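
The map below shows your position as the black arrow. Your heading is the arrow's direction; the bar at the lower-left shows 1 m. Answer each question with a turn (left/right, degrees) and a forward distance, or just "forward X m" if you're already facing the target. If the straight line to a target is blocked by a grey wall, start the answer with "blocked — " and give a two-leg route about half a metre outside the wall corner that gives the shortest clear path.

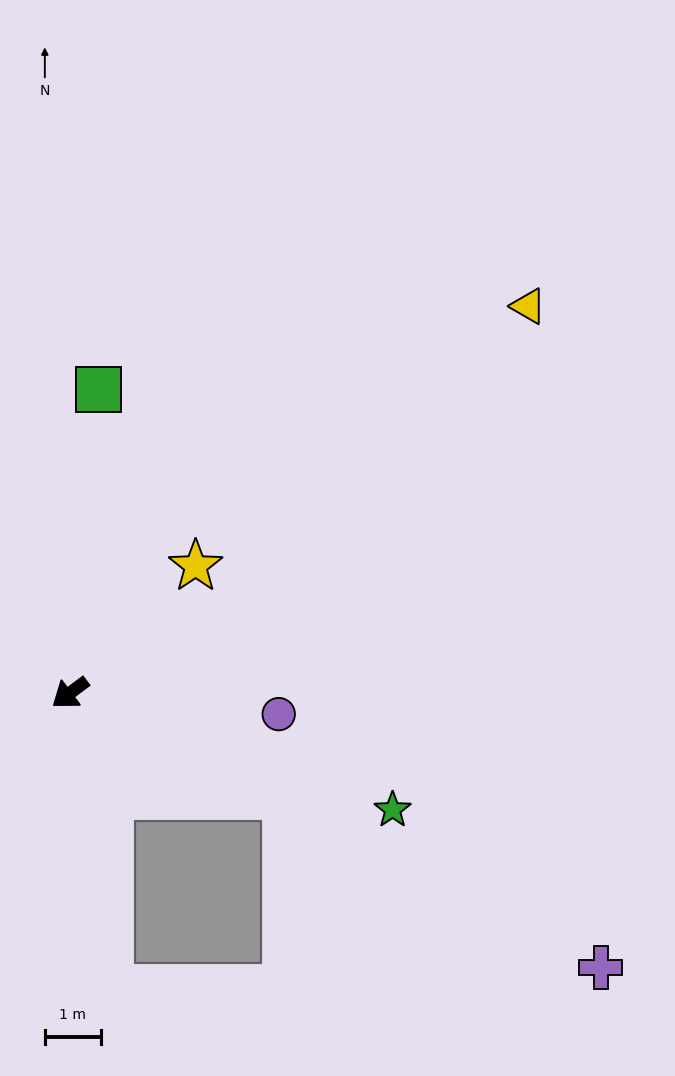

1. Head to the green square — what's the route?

turn right 132°, forward 5.4 m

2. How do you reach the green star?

turn left 123°, forward 6.1 m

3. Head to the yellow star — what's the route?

turn right 171°, forward 3.2 m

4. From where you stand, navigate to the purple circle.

turn left 137°, forward 3.7 m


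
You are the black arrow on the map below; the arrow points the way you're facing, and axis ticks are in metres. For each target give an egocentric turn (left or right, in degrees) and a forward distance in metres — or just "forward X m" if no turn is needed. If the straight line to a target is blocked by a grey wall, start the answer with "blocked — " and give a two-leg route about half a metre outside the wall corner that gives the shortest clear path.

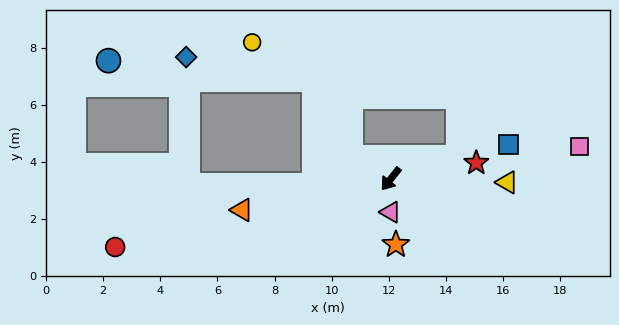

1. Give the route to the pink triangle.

turn left 38°, forward 1.2 m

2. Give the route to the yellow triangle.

turn left 127°, forward 4.1 m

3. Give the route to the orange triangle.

turn right 40°, forward 5.3 m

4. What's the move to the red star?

turn left 139°, forward 3.0 m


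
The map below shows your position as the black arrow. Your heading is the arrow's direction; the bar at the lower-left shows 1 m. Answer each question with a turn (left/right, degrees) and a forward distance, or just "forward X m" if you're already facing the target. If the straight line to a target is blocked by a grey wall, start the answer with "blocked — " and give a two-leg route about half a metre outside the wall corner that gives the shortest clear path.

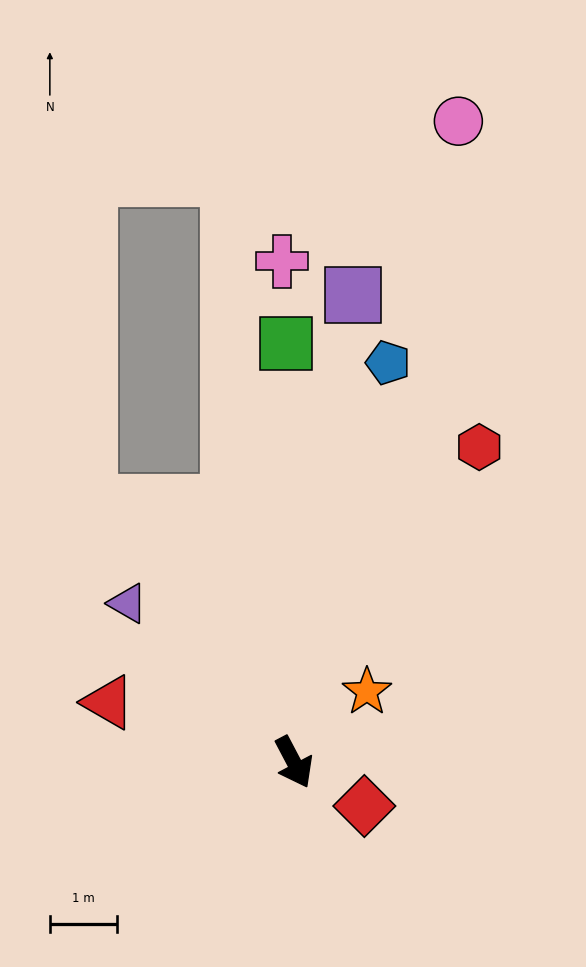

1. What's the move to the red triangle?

turn right 136°, forward 2.9 m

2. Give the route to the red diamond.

turn left 30°, forward 1.2 m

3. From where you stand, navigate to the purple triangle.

turn right 161°, forward 3.4 m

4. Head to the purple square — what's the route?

turn left 145°, forward 7.0 m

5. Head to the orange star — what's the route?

turn left 106°, forward 1.5 m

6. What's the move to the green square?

turn left 153°, forward 6.2 m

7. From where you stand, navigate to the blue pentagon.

turn left 139°, forward 6.1 m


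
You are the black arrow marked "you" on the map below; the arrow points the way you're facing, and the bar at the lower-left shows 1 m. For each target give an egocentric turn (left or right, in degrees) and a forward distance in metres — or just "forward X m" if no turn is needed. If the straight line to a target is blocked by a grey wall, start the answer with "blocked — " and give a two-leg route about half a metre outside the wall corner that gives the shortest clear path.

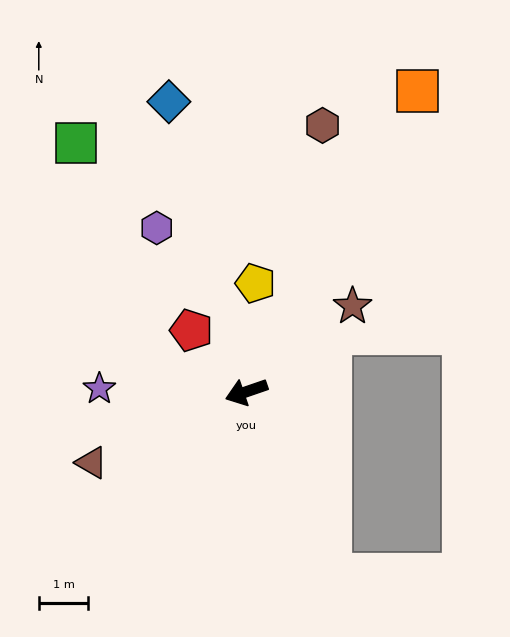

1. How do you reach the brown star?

turn right 160°, forward 2.8 m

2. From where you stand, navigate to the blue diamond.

turn right 94°, forward 6.1 m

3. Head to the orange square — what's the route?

turn right 139°, forward 7.0 m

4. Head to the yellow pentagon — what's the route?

turn right 114°, forward 2.2 m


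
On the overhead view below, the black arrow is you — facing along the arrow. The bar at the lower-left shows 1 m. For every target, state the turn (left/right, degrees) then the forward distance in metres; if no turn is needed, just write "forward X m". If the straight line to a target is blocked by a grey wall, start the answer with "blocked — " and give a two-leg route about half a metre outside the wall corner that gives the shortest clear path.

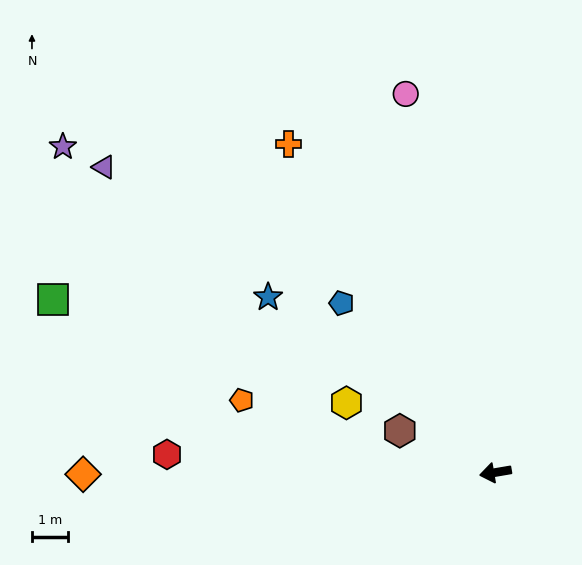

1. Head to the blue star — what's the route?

turn right 47°, forward 7.9 m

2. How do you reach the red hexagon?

turn right 13°, forward 9.0 m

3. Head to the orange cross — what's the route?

turn right 67°, forward 10.6 m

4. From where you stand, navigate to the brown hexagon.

turn right 33°, forward 2.9 m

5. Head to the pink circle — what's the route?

turn right 86°, forward 10.7 m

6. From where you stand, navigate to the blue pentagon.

turn right 57°, forward 6.3 m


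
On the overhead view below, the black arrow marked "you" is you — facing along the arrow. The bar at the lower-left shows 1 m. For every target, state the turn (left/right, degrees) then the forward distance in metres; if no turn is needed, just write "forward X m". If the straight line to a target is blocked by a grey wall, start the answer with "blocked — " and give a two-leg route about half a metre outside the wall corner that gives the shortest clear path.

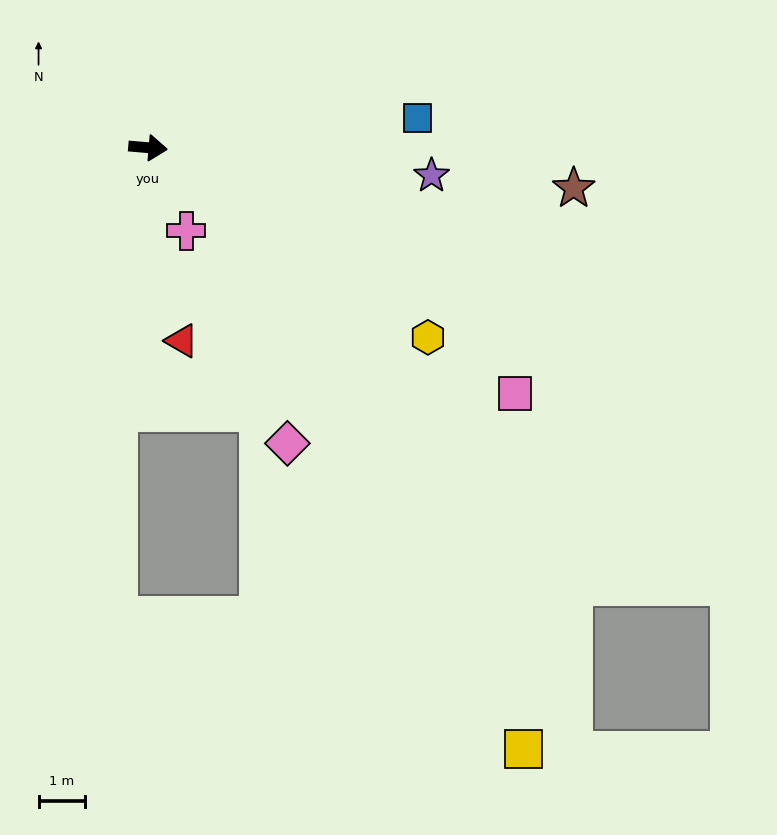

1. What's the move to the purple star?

forward 6.1 m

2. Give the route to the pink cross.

turn right 60°, forward 2.0 m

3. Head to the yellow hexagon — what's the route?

turn right 29°, forward 7.2 m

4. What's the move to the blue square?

turn left 11°, forward 5.8 m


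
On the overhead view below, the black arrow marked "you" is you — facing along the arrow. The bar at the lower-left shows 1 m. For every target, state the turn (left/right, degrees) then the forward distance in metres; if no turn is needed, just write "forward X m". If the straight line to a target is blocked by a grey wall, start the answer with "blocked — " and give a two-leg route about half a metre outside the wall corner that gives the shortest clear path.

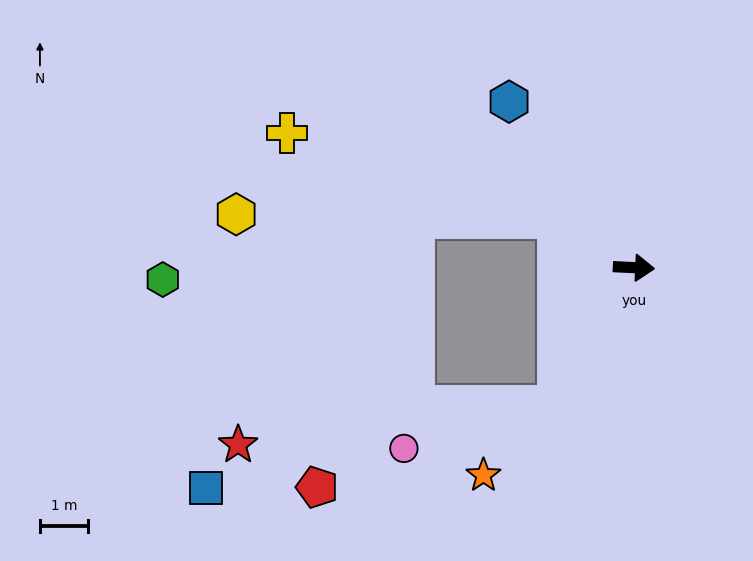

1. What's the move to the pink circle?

blocked — turn right 116°, forward 3.3 m, then turn right 46°, forward 3.3 m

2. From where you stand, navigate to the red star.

blocked — turn right 116°, forward 3.3 m, then turn right 54°, forward 6.7 m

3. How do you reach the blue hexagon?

turn left 130°, forward 4.3 m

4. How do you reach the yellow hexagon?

blocked — turn left 150°, forward 1.9 m, then turn left 32°, forward 6.7 m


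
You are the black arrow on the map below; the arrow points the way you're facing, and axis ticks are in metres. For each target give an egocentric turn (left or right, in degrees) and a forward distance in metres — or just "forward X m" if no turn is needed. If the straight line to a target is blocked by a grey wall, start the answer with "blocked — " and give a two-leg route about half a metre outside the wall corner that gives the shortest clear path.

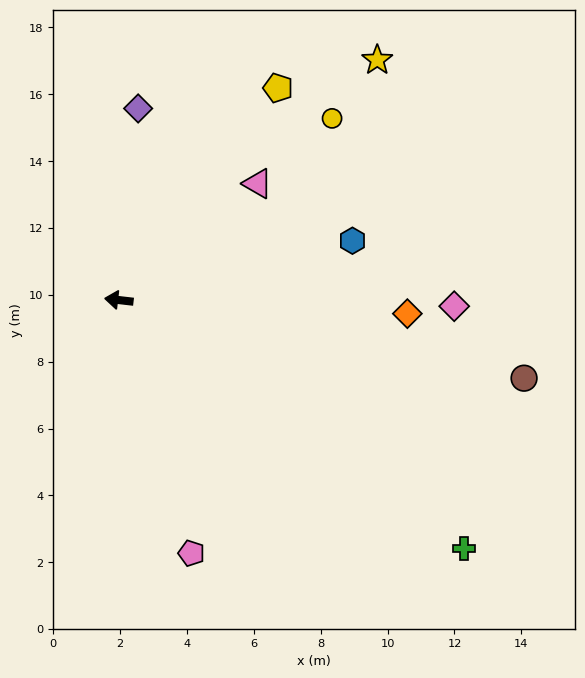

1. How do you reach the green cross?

turn left 151°, forward 12.7 m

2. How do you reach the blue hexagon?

turn right 159°, forward 7.2 m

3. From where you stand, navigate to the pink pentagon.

turn left 113°, forward 7.9 m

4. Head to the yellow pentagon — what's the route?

turn right 120°, forward 7.9 m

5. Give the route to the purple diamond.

turn right 89°, forward 5.8 m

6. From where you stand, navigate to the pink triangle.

turn right 133°, forward 5.4 m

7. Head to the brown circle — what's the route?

turn left 176°, forward 12.3 m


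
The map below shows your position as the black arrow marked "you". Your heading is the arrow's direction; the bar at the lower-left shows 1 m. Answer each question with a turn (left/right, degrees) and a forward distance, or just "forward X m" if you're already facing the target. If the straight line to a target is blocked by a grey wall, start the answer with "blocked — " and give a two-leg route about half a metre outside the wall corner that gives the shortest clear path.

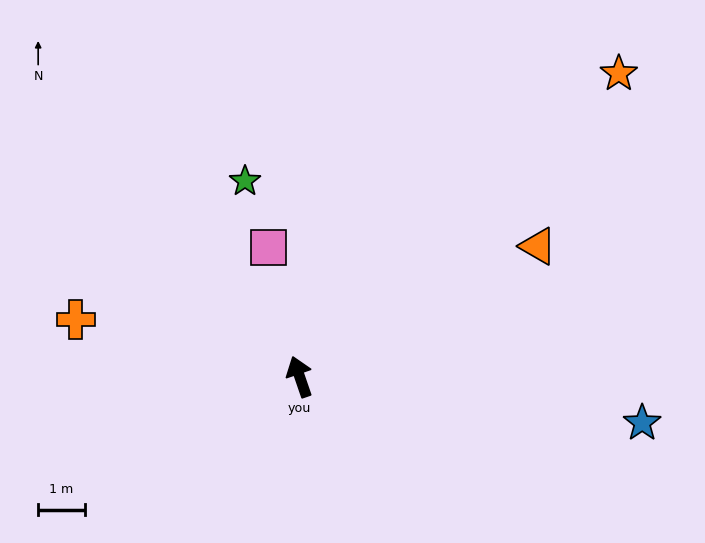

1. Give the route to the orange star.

turn right 65°, forward 9.4 m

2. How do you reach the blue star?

turn right 117°, forward 7.4 m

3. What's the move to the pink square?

turn right 5°, forward 2.8 m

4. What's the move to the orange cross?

turn left 57°, forward 4.9 m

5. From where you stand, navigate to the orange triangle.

turn right 80°, forward 5.8 m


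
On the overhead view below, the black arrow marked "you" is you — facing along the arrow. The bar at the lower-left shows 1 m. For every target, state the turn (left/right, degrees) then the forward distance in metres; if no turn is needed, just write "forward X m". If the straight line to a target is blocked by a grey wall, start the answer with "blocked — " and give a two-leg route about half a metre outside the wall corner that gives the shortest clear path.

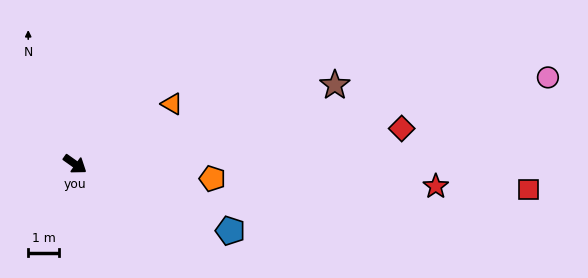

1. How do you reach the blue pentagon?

turn left 12°, forward 5.5 m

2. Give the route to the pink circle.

turn left 46°, forward 15.8 m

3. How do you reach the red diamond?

turn left 42°, forward 10.8 m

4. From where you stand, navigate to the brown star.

turn left 52°, forward 8.9 m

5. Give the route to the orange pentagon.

turn left 29°, forward 4.5 m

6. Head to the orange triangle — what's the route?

turn left 67°, forward 3.7 m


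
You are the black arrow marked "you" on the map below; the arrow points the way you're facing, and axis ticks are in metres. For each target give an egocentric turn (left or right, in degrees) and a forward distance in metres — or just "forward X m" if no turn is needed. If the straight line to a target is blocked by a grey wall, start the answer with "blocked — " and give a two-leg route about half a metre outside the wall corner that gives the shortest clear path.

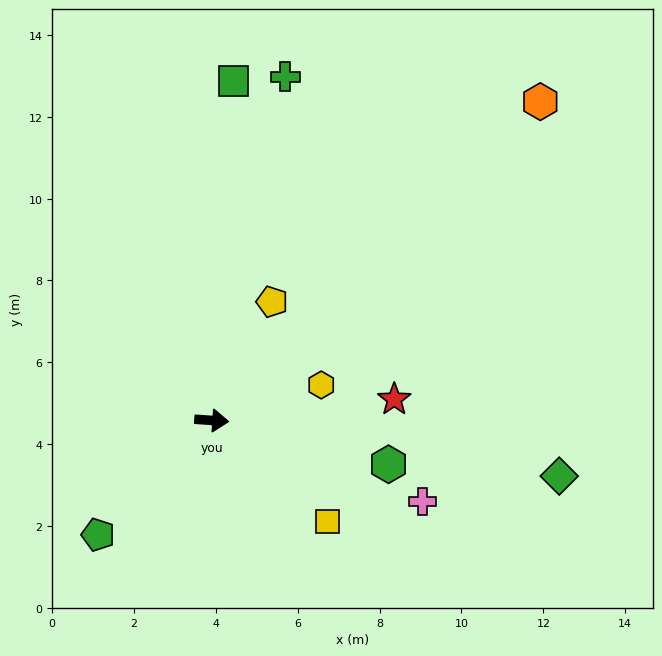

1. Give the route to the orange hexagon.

turn left 48°, forward 11.2 m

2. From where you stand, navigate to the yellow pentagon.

turn left 67°, forward 3.3 m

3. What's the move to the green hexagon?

turn right 10°, forward 4.5 m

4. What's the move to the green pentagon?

turn right 131°, forward 3.9 m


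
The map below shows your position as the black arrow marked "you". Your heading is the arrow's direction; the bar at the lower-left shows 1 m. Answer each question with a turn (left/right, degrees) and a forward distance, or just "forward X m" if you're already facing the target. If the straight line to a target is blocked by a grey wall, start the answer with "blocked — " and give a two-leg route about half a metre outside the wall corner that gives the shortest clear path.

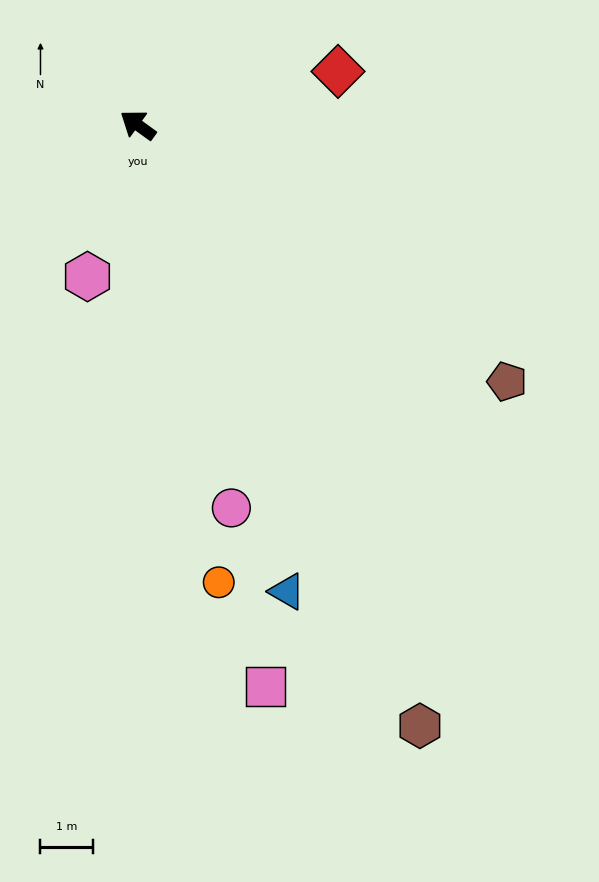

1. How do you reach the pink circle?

turn left 140°, forward 7.5 m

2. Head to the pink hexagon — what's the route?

turn left 108°, forward 3.0 m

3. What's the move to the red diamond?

turn right 129°, forward 3.9 m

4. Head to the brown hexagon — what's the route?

turn left 151°, forward 12.6 m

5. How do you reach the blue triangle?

turn left 144°, forward 9.3 m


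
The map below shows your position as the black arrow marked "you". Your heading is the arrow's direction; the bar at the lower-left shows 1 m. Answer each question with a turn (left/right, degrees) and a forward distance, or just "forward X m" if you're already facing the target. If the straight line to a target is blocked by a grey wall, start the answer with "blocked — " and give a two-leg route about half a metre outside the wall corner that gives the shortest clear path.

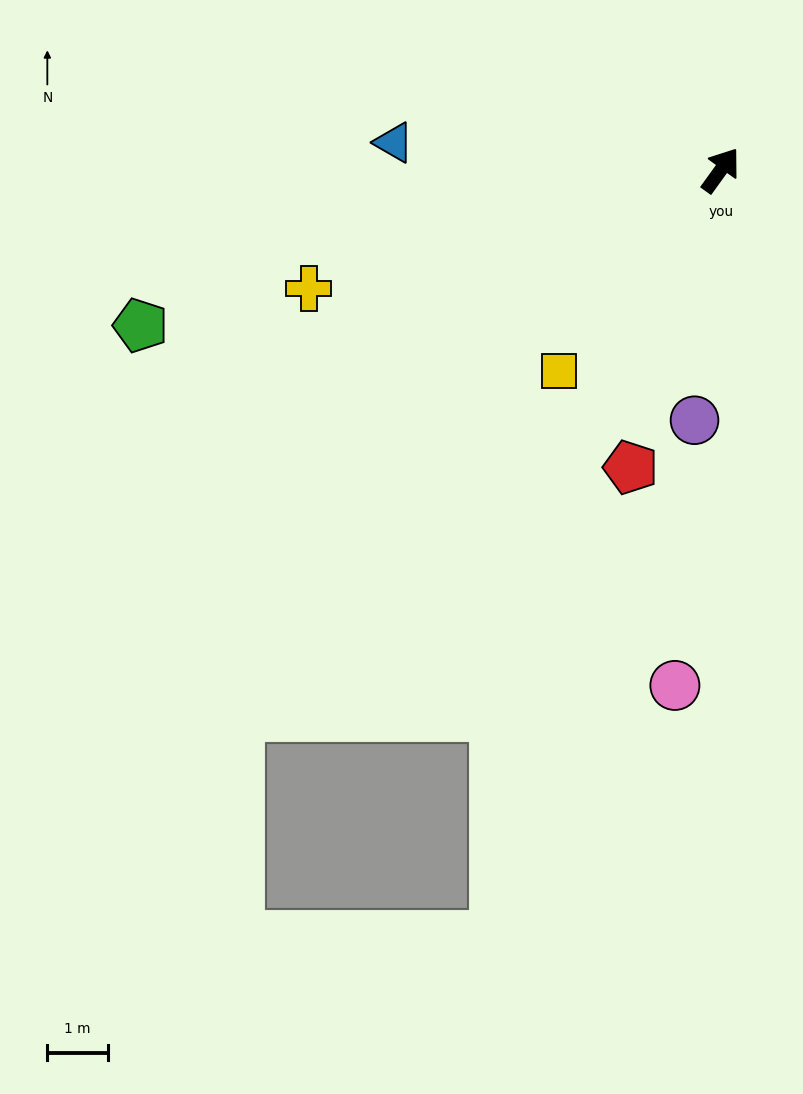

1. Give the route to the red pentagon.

turn right 161°, forward 5.1 m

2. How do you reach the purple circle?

turn right 150°, forward 4.2 m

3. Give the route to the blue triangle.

turn left 121°, forward 5.4 m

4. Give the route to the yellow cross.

turn left 142°, forward 7.1 m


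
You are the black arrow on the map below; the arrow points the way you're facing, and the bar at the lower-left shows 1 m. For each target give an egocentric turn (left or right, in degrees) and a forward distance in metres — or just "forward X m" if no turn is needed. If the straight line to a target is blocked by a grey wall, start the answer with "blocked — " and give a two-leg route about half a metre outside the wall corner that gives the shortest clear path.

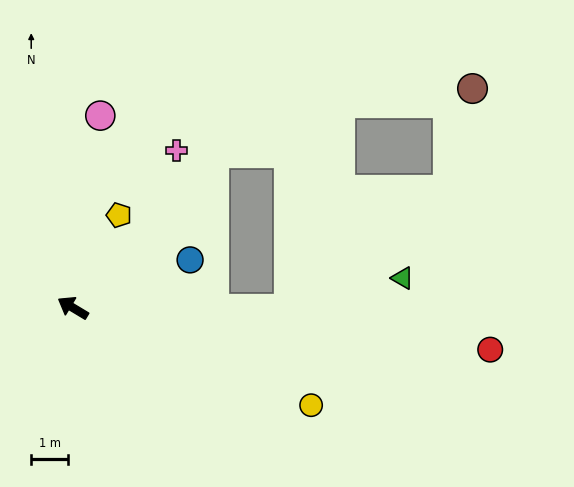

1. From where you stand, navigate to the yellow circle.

turn right 171°, forward 7.0 m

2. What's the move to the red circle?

turn right 155°, forward 11.5 m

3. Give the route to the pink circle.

turn right 67°, forward 5.3 m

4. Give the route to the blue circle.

turn right 127°, forward 3.5 m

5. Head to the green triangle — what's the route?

blocked — turn right 149°, forward 5.9 m, then turn left 16°, forward 3.2 m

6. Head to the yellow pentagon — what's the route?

turn right 85°, forward 2.8 m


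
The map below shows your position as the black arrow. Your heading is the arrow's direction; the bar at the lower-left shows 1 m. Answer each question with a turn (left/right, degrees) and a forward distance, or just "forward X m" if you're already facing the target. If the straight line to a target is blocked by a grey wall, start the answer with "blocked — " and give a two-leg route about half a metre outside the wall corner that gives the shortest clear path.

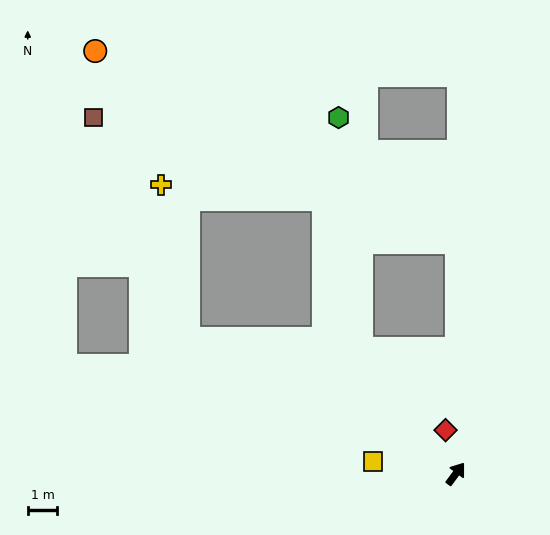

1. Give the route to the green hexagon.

blocked — turn left 74°, forward 5.3 m, then turn right 32°, forward 7.8 m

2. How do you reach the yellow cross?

blocked — turn left 100°, forward 10.1 m, then turn right 54°, forward 5.3 m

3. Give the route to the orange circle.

blocked — turn left 100°, forward 10.1 m, then turn right 46°, forward 10.2 m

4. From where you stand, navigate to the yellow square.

turn left 118°, forward 2.8 m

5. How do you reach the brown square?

blocked — turn left 100°, forward 10.1 m, then turn right 40°, forward 8.1 m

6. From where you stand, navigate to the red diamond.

turn left 50°, forward 1.5 m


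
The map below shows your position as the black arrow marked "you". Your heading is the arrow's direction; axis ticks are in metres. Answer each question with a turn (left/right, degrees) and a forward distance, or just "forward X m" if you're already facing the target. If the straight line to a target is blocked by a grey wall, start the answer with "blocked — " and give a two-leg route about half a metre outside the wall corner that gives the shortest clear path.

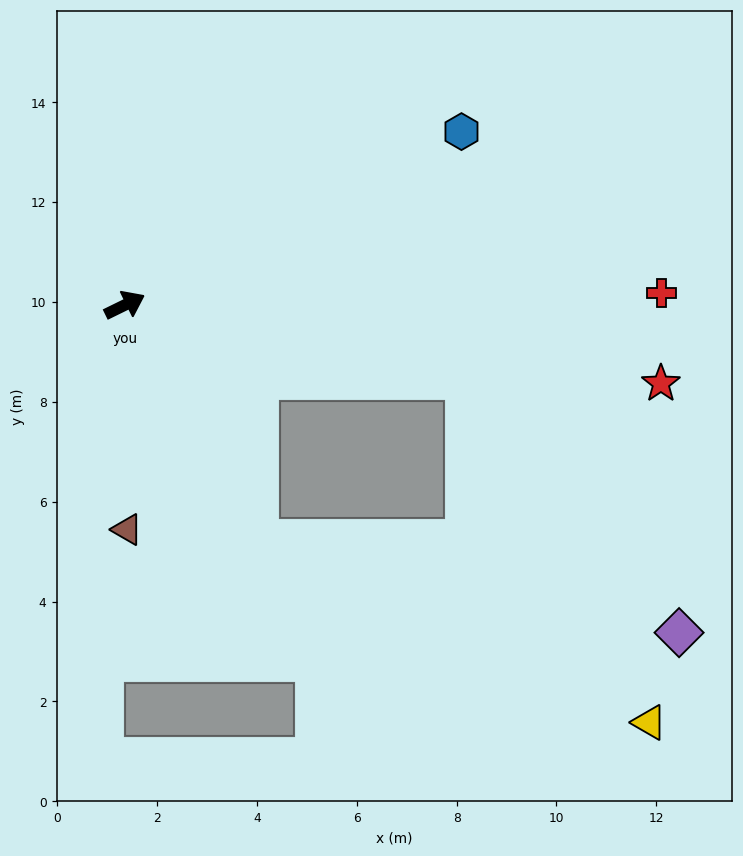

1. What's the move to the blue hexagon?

forward 7.6 m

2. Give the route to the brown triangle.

turn right 116°, forward 4.5 m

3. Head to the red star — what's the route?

turn right 34°, forward 10.9 m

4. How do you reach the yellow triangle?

blocked — turn right 87°, forward 5.4 m, then turn left 36°, forward 8.7 m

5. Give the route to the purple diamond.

blocked — turn right 38°, forward 7.0 m, then turn right 38°, forward 6.6 m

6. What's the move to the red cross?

turn right 25°, forward 10.8 m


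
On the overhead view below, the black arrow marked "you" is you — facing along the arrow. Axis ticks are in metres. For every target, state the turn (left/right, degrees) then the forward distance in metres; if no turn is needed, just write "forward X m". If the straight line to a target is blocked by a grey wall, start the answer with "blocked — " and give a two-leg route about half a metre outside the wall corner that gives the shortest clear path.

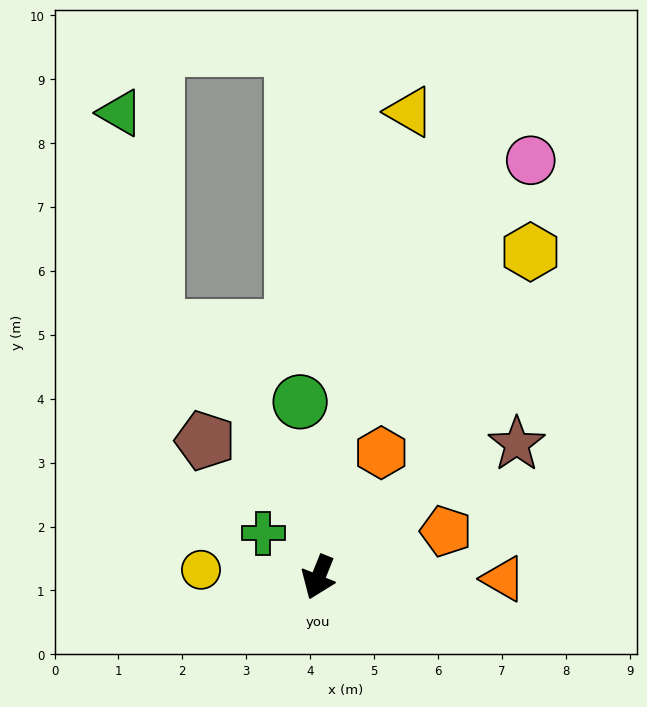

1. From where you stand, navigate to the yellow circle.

turn right 72°, forward 1.8 m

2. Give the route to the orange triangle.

turn left 111°, forward 2.9 m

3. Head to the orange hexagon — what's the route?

turn left 175°, forward 2.2 m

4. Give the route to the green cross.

turn right 107°, forward 1.1 m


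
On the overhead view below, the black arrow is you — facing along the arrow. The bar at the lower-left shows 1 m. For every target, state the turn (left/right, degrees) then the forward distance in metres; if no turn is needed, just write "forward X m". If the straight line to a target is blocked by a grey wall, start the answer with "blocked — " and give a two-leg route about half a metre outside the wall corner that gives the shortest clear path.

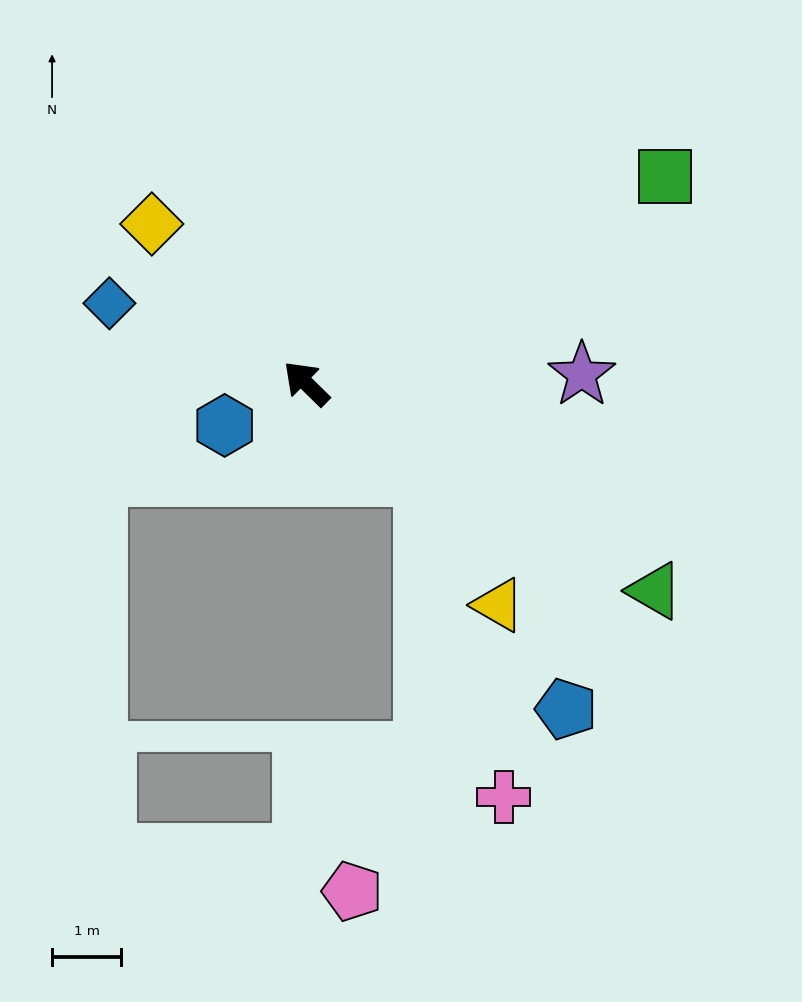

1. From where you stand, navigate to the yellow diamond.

forward 3.2 m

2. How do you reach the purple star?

turn right 134°, forward 4.0 m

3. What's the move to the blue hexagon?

turn left 72°, forward 1.3 m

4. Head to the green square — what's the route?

turn right 106°, forward 6.0 m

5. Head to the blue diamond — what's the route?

turn left 22°, forward 3.1 m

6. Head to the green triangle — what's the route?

turn right 166°, forward 5.9 m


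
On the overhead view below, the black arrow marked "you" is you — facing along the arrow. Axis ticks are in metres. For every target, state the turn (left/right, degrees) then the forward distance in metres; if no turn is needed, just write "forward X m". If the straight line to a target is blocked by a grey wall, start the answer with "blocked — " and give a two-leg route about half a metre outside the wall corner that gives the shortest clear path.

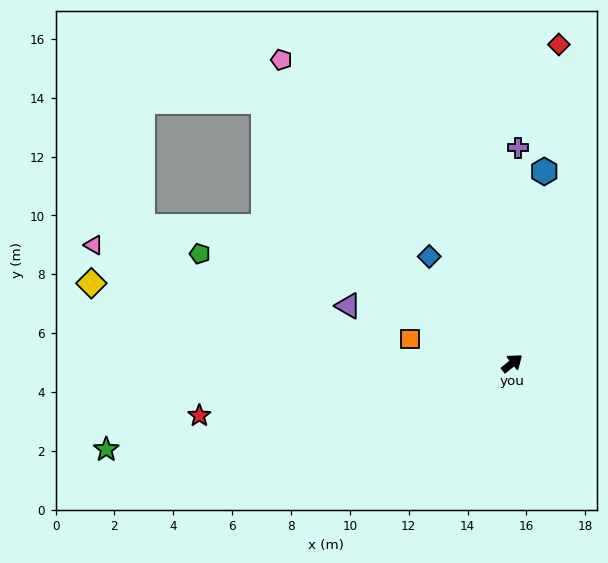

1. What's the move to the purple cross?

turn left 50°, forward 7.3 m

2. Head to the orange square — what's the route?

turn left 128°, forward 3.6 m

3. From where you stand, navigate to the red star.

turn left 151°, forward 10.8 m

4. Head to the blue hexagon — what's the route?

turn left 42°, forward 6.6 m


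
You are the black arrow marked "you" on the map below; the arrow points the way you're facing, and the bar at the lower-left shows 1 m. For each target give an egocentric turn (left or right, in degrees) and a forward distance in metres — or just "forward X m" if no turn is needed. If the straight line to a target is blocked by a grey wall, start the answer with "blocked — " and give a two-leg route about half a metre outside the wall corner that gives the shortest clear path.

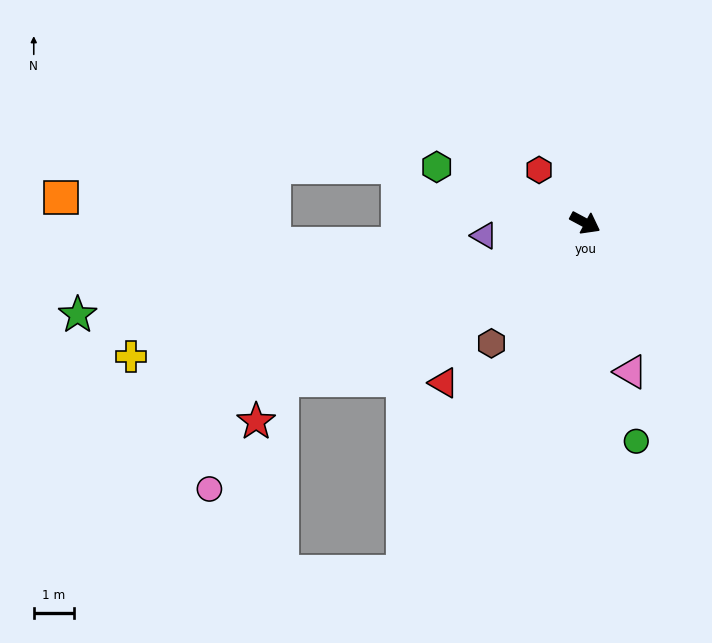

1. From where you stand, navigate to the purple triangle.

turn right 145°, forward 2.5 m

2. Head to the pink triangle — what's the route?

turn right 45°, forward 3.9 m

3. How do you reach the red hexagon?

turn left 159°, forward 1.7 m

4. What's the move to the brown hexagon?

turn right 100°, forward 3.8 m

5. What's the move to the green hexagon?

turn right 172°, forward 3.9 m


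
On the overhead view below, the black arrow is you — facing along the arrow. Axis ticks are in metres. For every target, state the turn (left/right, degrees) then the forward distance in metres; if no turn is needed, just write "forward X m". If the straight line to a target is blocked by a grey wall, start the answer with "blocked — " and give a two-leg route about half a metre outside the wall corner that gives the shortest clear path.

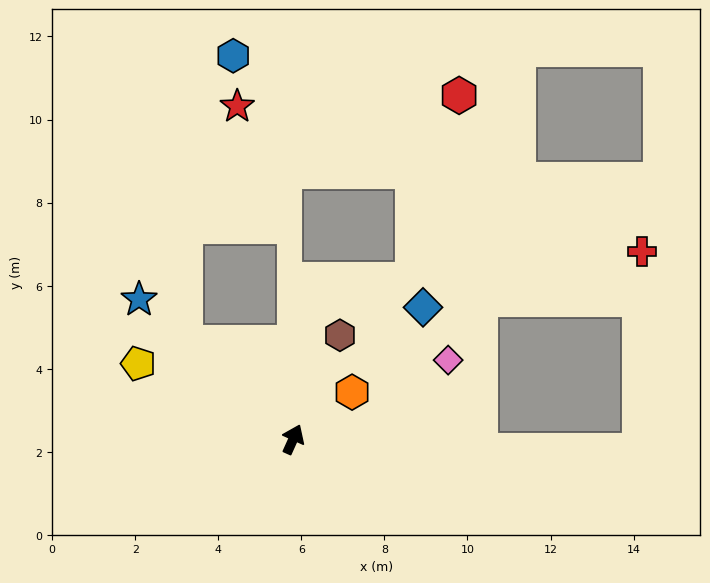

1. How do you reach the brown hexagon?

forward 2.7 m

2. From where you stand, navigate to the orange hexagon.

turn right 27°, forward 1.8 m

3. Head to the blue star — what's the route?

turn left 72°, forward 5.0 m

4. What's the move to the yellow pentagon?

turn left 88°, forward 4.1 m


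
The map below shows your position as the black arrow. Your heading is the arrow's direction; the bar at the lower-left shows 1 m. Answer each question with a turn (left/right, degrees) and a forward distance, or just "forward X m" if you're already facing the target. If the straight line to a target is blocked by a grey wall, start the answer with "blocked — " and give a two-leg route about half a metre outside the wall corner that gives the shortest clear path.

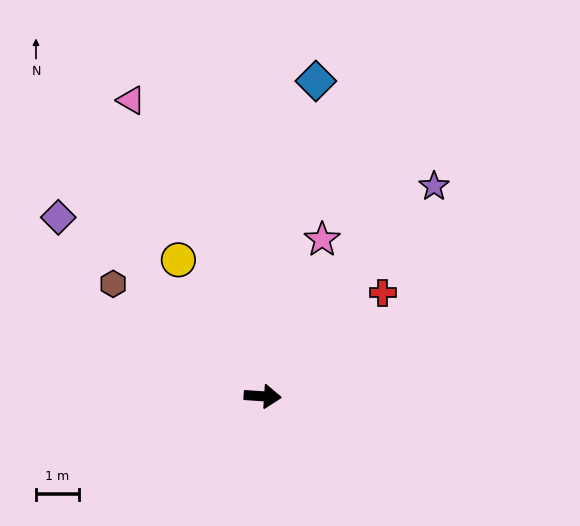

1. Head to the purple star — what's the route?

turn left 55°, forward 6.3 m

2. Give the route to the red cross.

turn left 44°, forward 3.7 m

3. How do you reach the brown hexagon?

turn left 147°, forward 4.3 m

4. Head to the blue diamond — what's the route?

turn left 84°, forward 7.4 m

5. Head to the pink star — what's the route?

turn left 73°, forward 3.9 m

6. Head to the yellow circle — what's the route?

turn left 125°, forward 3.7 m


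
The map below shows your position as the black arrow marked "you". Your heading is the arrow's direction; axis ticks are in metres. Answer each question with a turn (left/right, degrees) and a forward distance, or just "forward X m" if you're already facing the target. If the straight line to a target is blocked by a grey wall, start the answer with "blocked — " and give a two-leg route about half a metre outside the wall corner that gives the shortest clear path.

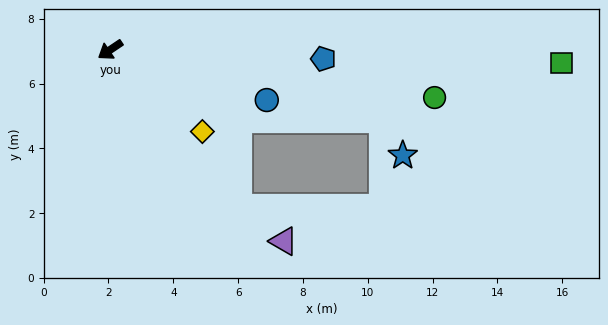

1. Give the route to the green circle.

turn left 138°, forward 10.1 m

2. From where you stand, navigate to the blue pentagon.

turn left 144°, forward 6.6 m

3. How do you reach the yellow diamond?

turn left 105°, forward 3.8 m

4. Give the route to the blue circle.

turn left 128°, forward 5.1 m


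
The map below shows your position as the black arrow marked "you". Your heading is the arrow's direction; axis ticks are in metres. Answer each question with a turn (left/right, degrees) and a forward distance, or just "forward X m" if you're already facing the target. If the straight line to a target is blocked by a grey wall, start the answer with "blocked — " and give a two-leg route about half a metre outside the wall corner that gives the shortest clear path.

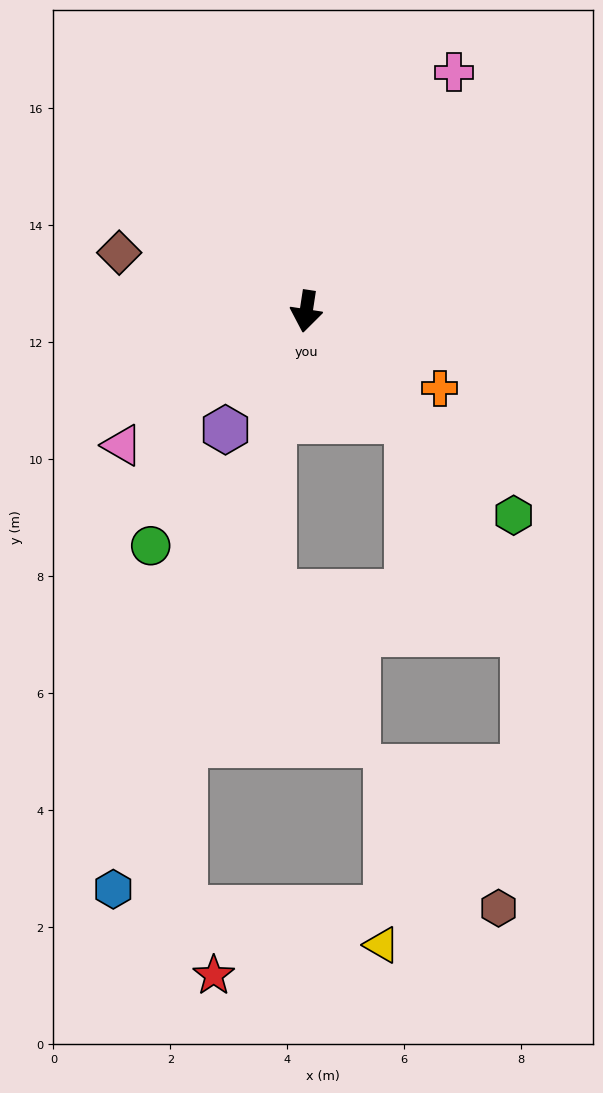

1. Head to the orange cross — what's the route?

turn left 69°, forward 2.6 m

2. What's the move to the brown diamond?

turn right 99°, forward 3.4 m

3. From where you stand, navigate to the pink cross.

turn left 157°, forward 4.8 m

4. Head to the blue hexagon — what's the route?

turn right 10°, forward 10.4 m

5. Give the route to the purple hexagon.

turn right 26°, forward 2.4 m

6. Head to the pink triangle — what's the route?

turn right 45°, forward 3.9 m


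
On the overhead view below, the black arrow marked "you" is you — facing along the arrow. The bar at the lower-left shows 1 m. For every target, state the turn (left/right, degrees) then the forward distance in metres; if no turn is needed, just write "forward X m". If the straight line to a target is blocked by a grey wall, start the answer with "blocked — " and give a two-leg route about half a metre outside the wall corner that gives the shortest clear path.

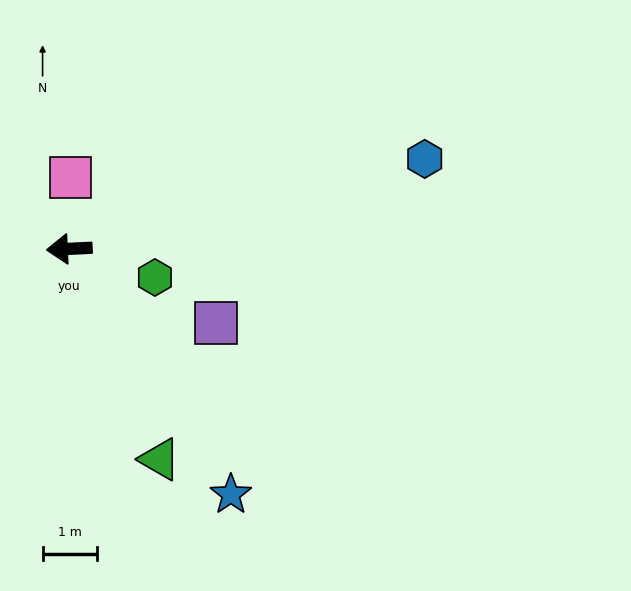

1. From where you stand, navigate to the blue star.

turn left 121°, forward 5.4 m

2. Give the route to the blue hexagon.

turn right 169°, forward 6.7 m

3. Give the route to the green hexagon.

turn left 159°, forward 1.7 m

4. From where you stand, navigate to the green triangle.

turn left 111°, forward 4.2 m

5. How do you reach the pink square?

turn right 94°, forward 1.3 m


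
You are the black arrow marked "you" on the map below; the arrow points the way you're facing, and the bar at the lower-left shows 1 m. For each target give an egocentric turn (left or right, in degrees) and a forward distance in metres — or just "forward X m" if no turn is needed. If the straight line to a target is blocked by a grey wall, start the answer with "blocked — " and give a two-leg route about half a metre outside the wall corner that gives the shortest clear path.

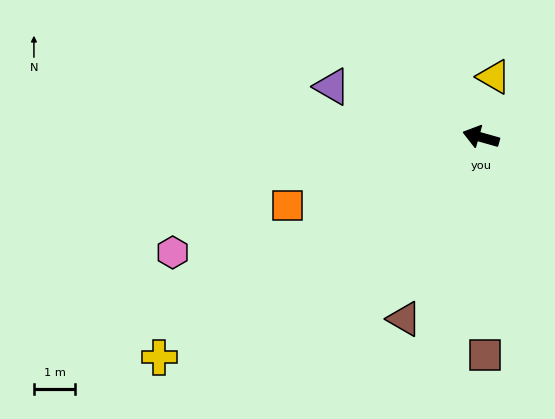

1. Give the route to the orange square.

turn left 35°, forward 5.0 m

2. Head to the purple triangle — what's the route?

turn right 3°, forward 3.8 m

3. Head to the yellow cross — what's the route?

turn left 50°, forward 9.4 m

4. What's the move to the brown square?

turn left 107°, forward 5.3 m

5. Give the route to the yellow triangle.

turn right 86°, forward 1.5 m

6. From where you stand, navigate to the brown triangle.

turn left 83°, forward 4.8 m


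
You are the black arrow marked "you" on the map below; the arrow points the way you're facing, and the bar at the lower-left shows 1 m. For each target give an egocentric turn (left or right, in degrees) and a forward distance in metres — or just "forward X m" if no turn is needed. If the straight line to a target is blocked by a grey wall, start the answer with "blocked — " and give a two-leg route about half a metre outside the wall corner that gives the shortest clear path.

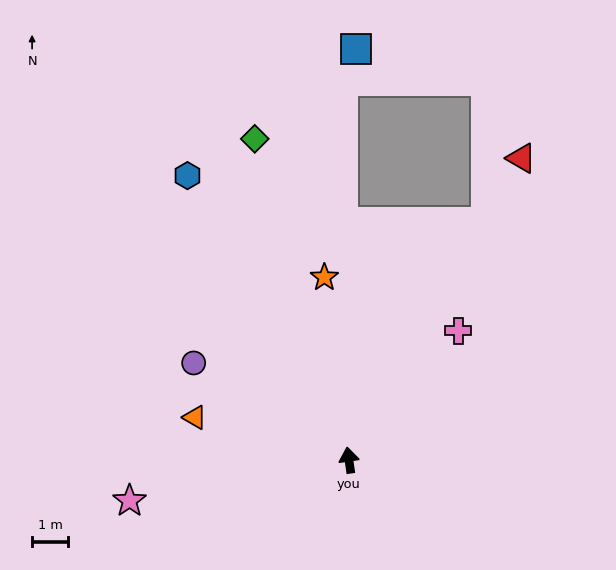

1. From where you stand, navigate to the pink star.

turn left 92°, forward 6.1 m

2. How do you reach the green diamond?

turn left 8°, forward 9.2 m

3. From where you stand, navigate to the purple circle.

turn left 50°, forward 5.0 m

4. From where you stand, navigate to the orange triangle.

turn left 66°, forward 4.4 m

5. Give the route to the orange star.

forward 5.1 m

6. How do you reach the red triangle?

turn right 38°, forward 9.6 m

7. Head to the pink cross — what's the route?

turn right 48°, forward 4.7 m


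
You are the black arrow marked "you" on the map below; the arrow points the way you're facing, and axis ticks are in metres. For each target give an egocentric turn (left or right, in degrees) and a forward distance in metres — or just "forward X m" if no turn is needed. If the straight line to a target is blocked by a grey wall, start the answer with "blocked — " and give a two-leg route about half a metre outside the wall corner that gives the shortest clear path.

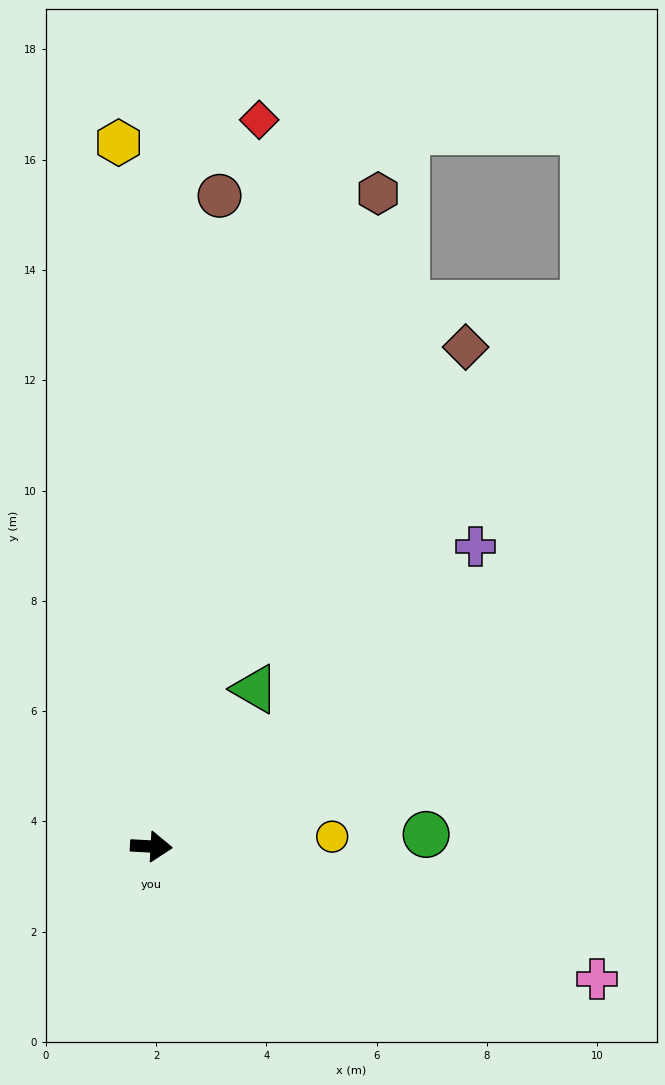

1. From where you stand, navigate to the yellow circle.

turn left 6°, forward 3.3 m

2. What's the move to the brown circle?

turn left 87°, forward 11.9 m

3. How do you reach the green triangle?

turn left 60°, forward 3.4 m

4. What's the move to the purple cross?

turn left 46°, forward 8.0 m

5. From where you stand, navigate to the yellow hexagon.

turn left 96°, forward 12.8 m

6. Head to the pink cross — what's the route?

turn right 13°, forward 8.4 m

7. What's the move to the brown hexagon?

turn left 74°, forward 12.5 m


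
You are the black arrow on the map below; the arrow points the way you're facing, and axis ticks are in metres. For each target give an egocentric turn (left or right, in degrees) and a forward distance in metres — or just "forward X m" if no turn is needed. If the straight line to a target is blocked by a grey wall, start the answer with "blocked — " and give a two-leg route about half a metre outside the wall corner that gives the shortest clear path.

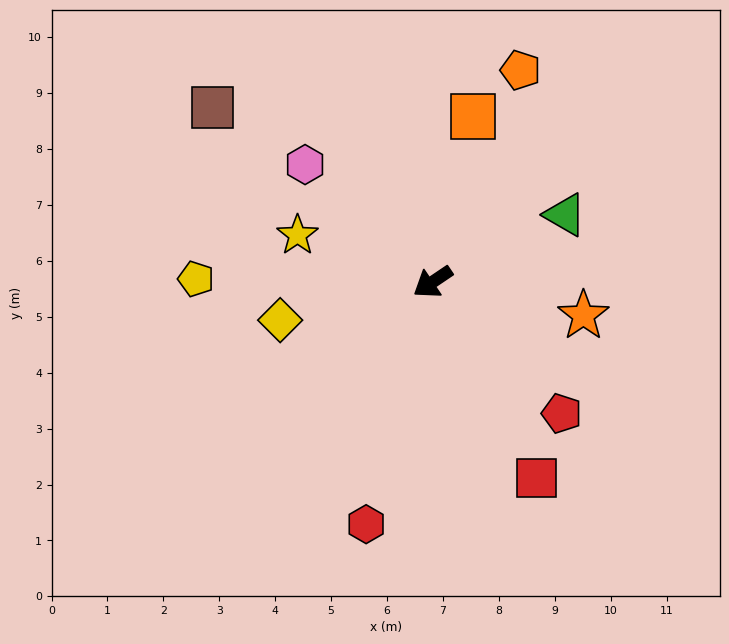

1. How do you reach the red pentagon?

turn left 100°, forward 3.3 m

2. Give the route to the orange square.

turn right 138°, forward 3.0 m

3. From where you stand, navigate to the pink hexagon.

turn right 77°, forward 3.1 m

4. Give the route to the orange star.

turn left 133°, forward 2.8 m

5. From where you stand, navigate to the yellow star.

turn right 53°, forward 2.6 m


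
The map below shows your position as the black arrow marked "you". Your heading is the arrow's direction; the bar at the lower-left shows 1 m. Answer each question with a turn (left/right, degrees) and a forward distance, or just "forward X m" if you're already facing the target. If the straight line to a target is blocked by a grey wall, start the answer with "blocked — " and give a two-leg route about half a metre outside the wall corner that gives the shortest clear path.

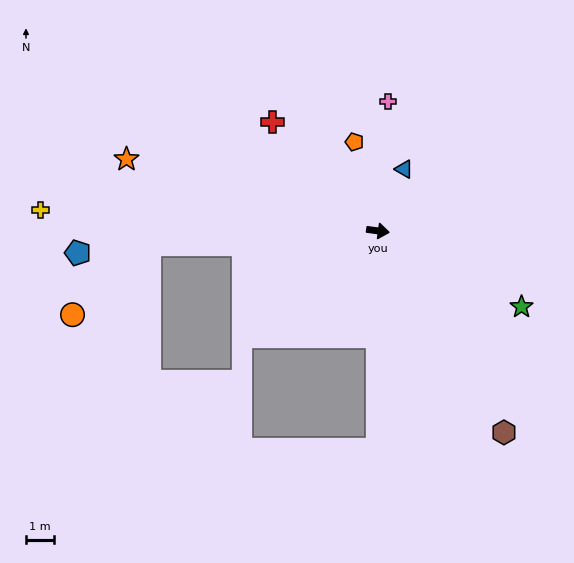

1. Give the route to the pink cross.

turn left 93°, forward 4.6 m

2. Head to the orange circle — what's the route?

blocked — turn right 169°, forward 8.1 m, then turn left 39°, forward 3.7 m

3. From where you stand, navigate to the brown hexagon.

turn right 50°, forward 8.4 m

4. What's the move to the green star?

turn right 20°, forward 5.8 m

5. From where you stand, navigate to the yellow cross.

turn right 176°, forward 12.0 m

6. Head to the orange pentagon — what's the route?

turn left 112°, forward 3.3 m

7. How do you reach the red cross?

turn left 142°, forward 5.4 m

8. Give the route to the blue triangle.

turn left 75°, forward 2.4 m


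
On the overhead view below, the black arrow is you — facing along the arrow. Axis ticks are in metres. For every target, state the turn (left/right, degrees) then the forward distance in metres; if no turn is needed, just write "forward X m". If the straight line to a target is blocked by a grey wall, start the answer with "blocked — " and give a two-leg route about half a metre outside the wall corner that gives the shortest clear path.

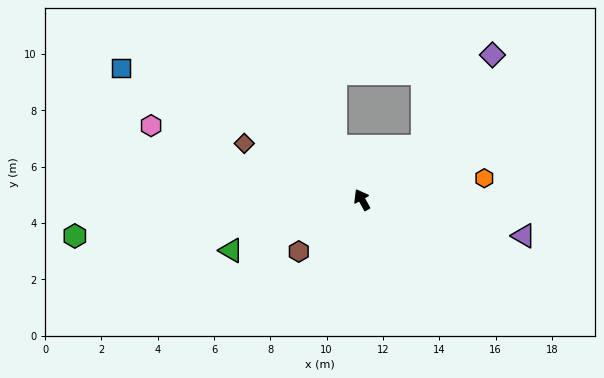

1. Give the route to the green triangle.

turn left 82°, forward 5.0 m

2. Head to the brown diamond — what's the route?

turn left 35°, forward 4.6 m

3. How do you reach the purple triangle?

turn right 132°, forward 5.9 m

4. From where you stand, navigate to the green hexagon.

turn left 68°, forward 10.3 m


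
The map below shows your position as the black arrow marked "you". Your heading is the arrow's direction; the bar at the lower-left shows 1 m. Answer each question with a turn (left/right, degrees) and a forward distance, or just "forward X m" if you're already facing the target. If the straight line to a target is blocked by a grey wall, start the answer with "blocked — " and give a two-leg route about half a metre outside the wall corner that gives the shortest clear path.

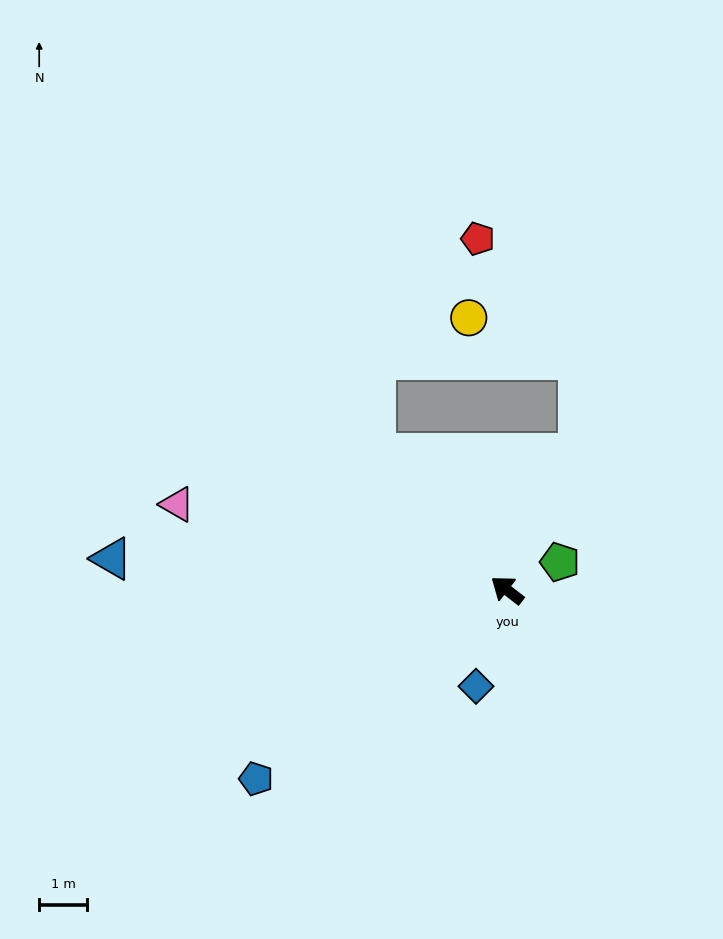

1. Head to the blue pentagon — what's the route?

turn left 75°, forward 6.5 m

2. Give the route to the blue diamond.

turn left 110°, forward 2.1 m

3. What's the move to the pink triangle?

turn left 23°, forward 7.1 m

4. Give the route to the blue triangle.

turn left 33°, forward 8.2 m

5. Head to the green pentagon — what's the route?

turn right 114°, forward 1.2 m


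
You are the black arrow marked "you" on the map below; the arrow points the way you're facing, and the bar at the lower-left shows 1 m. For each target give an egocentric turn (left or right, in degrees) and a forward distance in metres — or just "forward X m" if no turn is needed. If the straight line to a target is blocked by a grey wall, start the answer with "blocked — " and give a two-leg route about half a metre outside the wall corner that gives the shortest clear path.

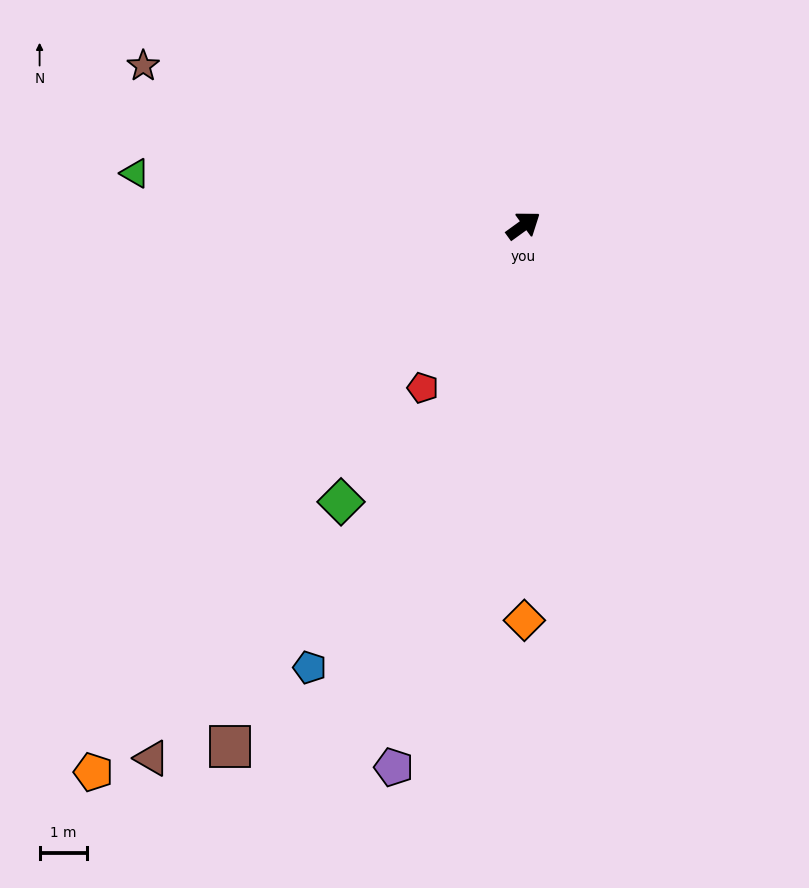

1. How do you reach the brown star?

turn left 121°, forward 8.6 m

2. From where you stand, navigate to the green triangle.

turn left 136°, forward 8.2 m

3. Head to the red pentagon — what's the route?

turn right 158°, forward 4.0 m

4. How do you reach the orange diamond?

turn right 126°, forward 8.3 m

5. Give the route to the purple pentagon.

turn right 139°, forward 11.6 m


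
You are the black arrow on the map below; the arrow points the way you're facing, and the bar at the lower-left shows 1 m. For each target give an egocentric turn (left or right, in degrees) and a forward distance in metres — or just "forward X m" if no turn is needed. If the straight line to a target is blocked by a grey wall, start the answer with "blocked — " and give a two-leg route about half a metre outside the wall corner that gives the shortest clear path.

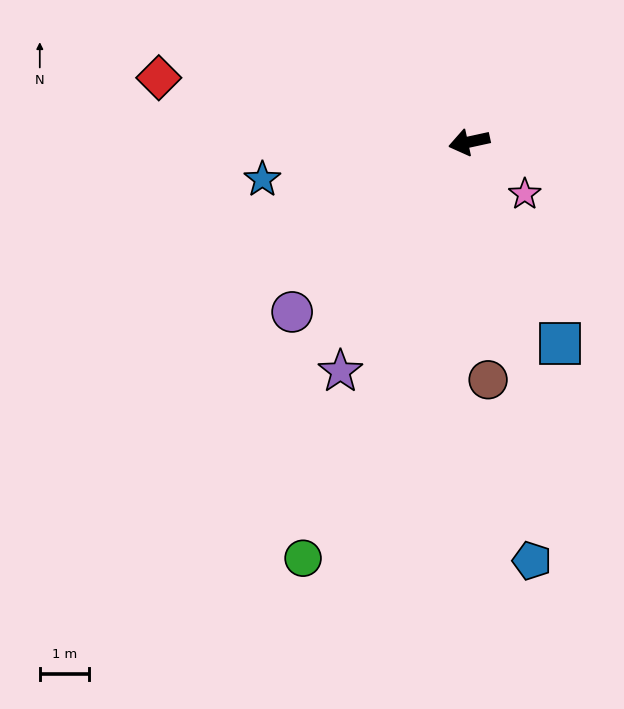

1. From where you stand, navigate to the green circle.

turn left 56°, forward 9.2 m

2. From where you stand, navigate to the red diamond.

turn right 24°, forward 6.5 m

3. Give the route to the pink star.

turn left 125°, forward 1.6 m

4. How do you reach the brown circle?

turn left 82°, forward 4.9 m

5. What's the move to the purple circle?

turn left 32°, forward 5.0 m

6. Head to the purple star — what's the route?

turn left 48°, forward 5.4 m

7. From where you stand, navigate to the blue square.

turn left 102°, forward 4.5 m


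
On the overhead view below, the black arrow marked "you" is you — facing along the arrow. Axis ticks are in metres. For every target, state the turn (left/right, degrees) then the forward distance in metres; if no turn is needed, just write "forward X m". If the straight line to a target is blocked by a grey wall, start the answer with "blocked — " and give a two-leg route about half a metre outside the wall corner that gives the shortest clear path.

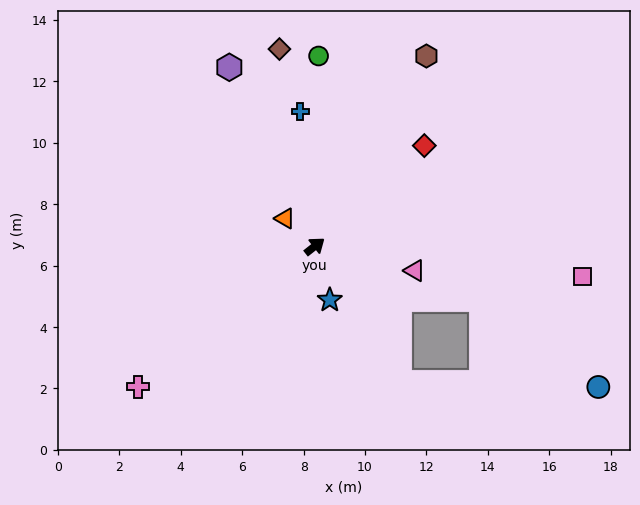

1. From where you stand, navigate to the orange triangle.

turn left 99°, forward 1.3 m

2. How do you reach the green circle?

turn left 51°, forward 6.2 m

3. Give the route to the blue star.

turn right 113°, forward 1.8 m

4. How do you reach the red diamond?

turn left 4°, forward 4.8 m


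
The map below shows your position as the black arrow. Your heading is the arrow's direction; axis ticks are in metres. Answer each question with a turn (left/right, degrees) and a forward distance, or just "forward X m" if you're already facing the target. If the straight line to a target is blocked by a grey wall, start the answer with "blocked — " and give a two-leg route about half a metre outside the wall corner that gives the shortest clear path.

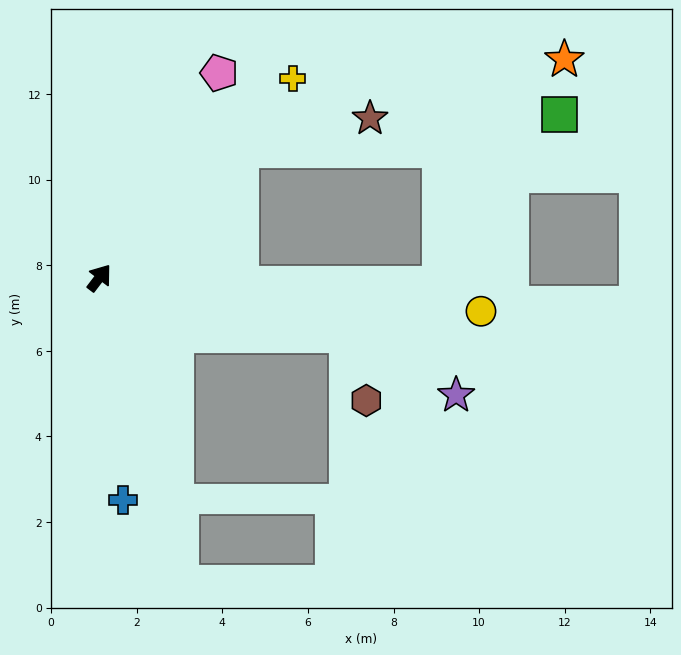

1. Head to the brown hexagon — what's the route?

blocked — turn right 66°, forward 5.9 m, then turn right 60°, forward 1.6 m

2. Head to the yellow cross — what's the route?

turn right 7°, forward 6.5 m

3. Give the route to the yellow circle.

turn right 58°, forward 8.9 m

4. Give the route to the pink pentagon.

turn left 7°, forward 5.5 m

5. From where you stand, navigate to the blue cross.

turn right 137°, forward 5.2 m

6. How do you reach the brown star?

blocked — turn right 11°, forward 4.4 m, then turn right 28°, forward 3.1 m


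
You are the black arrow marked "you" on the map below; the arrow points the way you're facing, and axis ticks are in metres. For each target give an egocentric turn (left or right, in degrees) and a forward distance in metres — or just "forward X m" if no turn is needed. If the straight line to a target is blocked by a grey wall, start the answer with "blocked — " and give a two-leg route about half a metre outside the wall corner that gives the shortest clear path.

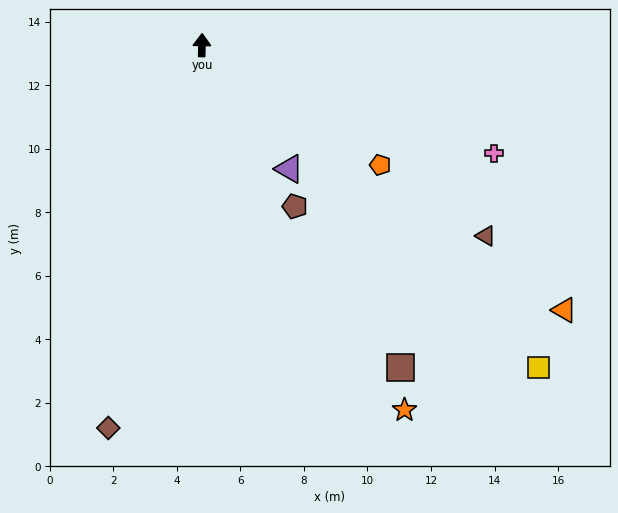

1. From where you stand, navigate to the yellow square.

turn right 133°, forward 14.7 m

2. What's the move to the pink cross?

turn right 109°, forward 9.8 m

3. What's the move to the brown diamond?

turn left 167°, forward 12.4 m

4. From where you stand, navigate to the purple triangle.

turn right 144°, forward 4.8 m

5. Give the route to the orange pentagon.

turn right 123°, forward 6.8 m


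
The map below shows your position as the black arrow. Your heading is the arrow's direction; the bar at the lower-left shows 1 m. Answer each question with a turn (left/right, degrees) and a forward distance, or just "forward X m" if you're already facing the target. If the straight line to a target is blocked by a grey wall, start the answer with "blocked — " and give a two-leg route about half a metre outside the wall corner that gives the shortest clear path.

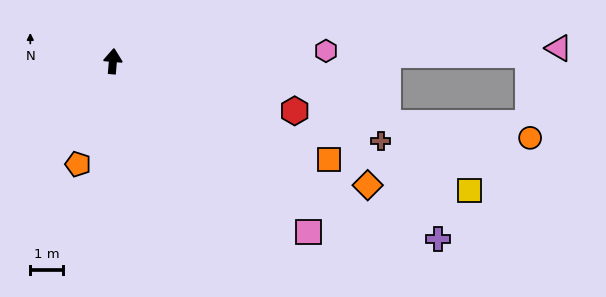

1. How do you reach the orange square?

turn right 110°, forward 7.2 m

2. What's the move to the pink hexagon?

turn right 82°, forward 6.5 m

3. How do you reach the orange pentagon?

turn left 166°, forward 3.3 m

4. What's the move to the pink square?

turn right 126°, forward 7.9 m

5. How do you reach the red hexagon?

turn right 100°, forward 5.8 m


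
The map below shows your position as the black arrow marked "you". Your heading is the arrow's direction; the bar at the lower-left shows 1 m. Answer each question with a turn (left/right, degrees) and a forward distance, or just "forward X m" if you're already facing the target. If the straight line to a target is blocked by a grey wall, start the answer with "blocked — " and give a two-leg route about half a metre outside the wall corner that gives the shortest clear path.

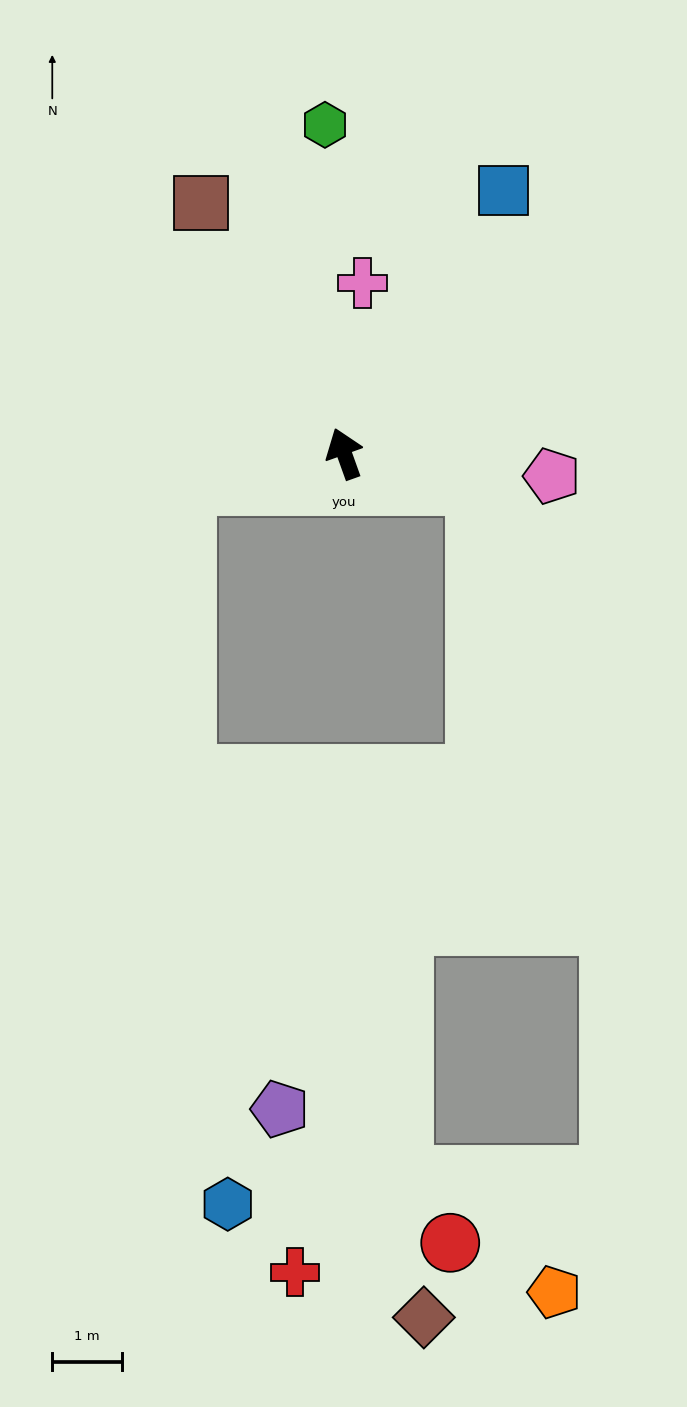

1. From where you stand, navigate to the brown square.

turn left 10°, forward 4.2 m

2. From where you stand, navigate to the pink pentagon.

turn right 116°, forward 3.0 m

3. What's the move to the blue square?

turn right 51°, forward 4.4 m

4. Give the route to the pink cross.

turn right 26°, forward 2.5 m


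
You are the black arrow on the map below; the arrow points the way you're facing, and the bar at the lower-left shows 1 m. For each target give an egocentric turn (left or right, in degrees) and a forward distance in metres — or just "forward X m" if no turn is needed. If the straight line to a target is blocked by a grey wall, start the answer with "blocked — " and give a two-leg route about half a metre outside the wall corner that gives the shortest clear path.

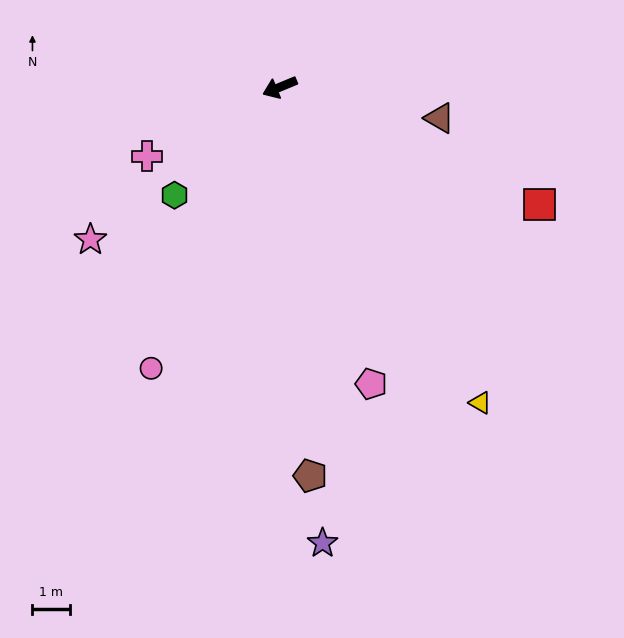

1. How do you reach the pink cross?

turn left 5°, forward 4.0 m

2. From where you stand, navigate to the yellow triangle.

turn left 100°, forward 10.0 m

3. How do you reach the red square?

turn left 133°, forward 7.6 m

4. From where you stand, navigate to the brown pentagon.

turn left 72°, forward 10.4 m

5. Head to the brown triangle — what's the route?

turn left 147°, forward 4.3 m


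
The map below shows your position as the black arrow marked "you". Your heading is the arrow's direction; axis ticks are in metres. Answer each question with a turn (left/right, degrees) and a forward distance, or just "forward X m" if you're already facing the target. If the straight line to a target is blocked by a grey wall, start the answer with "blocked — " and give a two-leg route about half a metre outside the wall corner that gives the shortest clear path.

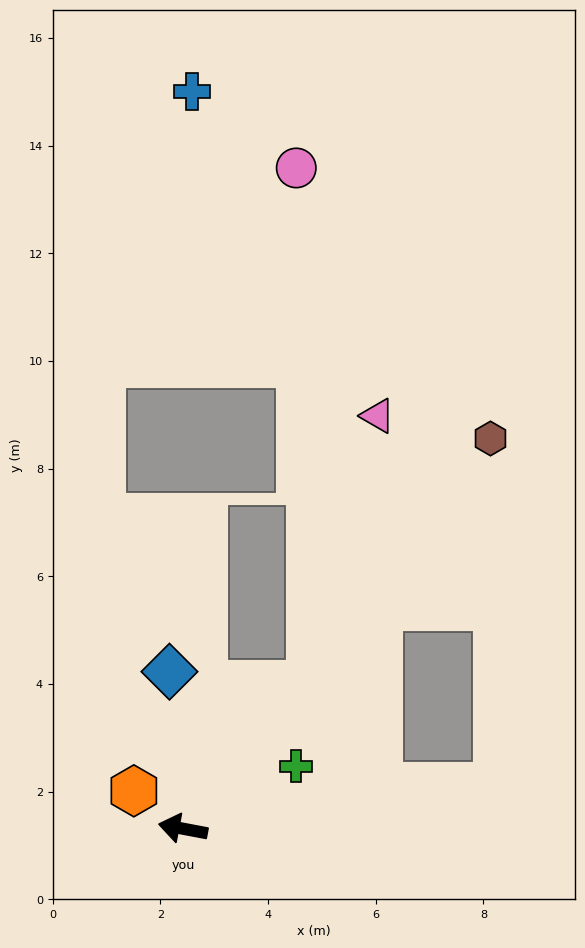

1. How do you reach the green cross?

turn right 140°, forward 2.4 m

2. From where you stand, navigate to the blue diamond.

turn right 74°, forward 2.9 m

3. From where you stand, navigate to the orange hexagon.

turn right 27°, forward 1.2 m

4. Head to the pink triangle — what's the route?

blocked — turn right 120°, forward 3.6 m, then turn left 26°, forward 5.1 m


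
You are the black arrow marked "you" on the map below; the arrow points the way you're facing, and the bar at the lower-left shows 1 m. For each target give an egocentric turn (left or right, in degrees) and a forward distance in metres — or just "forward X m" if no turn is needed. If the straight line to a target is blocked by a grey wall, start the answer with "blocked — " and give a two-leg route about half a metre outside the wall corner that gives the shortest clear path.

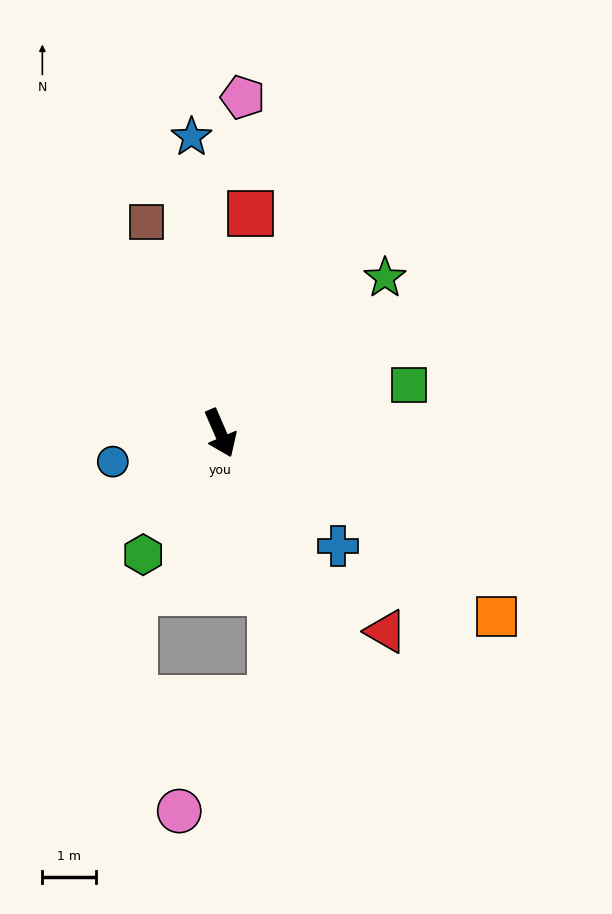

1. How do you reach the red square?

turn left 149°, forward 4.1 m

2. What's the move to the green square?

turn left 81°, forward 3.6 m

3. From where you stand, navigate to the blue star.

turn left 162°, forward 5.5 m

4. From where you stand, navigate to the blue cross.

turn left 23°, forward 3.0 m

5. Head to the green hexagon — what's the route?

turn right 56°, forward 2.7 m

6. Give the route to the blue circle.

turn right 99°, forward 2.1 m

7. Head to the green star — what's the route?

turn left 110°, forward 4.2 m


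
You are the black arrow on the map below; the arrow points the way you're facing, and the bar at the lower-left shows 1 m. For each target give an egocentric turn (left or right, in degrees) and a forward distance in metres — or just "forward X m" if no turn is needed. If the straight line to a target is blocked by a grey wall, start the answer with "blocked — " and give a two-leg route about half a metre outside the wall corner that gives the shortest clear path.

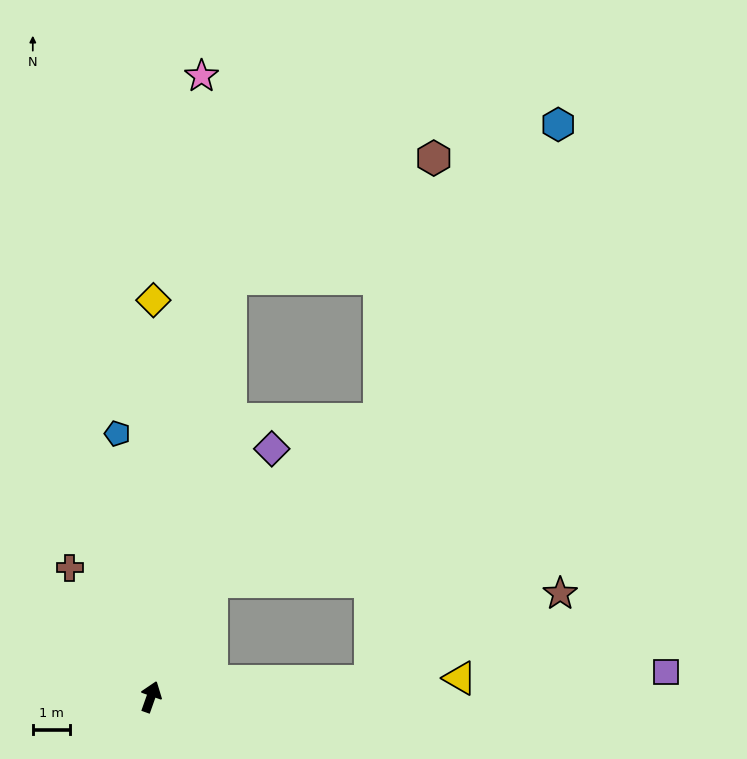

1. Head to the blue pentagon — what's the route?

turn left 27°, forward 7.1 m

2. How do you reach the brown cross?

turn left 52°, forward 4.1 m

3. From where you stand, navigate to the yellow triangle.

turn right 67°, forward 8.3 m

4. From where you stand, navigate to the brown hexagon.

blocked — turn left 9°, forward 11.4 m, then turn right 49°, forward 6.3 m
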